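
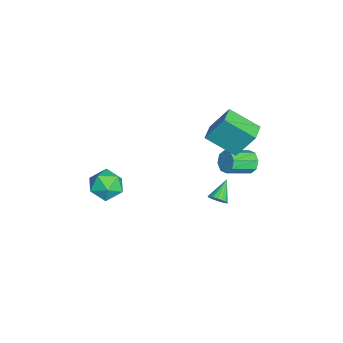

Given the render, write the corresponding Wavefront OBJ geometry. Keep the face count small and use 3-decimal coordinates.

v -3.427 3.663 -2.61
v -3.092 4.073 -2.152
v -2.418 2.807 -1.512
v -2.753 2.397 -1.97
v -3.569 3.91 -1.971
v -2.896 2.645 -1.331
v -3.963 3.603 -2.164
v -3.29 2.338 -1.524
v -4.043 3.33 -2.619
v -3.369 2.065 -1.978
v -3.762 3.253 -3.068
v -3.088 1.987 -2.428
v -3.284 3.415 -3.249
v -2.611 2.15 -2.609
v -2.89 3.722 -3.056
v -2.217 2.457 -2.416
v -2.811 3.995 -2.602
v -2.137 2.73 -1.961
v 0.96 -2.862 0.354
v 1.782 -3.306 0.032
v 0.118 -3.594 -0.792
v 0.94 -4.038 -1.114
v 0.551 -4.29 -0.241
v 1.072 -3.838 0.468
v 0.828 -3.062 -1.228
v 1.349 -2.61 -0.519
v 1.701 -3.43 -0.945
v 1.53 -4.189 -0.335
v 0.37 -2.711 -0.425
v 0.199 -3.47 0.185
v 1.32 2.045 -1.036
v 1.543 1.83 -0.605
v 0.36 2.475 -0.324
v 1.636 2.046 -0.61
v 1.667 2.263 -0.699
v 1.629 2.436 -0.854
v 1.53 2.532 -1.046
v 1.39 2.532 -1.235
v 1.236 2.435 -1.385
v 1.098 2.261 -1.466
v 1.005 2.044 -1.461
v 0.974 1.828 -1.373
v 1.012 1.655 -1.217
v 1.11 1.559 -1.026
v 1.251 1.559 -0.836
v 1.405 1.656 -0.686
v -3.489 3.151 -1.192
v -3.922 1.551 -0.184
v -3.379 4.13 0.41
v -3.812 2.53 1.418
v -2.428 2.91 -1.118
v -2.861 1.31 -0.11
v -2.318 3.889 0.484
v -2.751 2.289 1.492
f 2 1 5
f 2 5 3
f 3 5 6
f 3 6 4
f 5 1 7
f 5 7 6
f 6 7 8
f 6 8 4
f 7 1 9
f 7 9 8
f 8 9 10
f 8 10 4
f 9 1 11
f 9 11 10
f 10 11 12
f 10 12 4
f 11 1 13
f 11 13 12
f 12 13 14
f 12 14 4
f 13 1 15
f 13 15 14
f 14 15 16
f 14 16 4
f 15 1 17
f 15 17 16
f 16 17 18
f 16 18 4
f 17 1 2
f 17 2 18
f 18 2 3
f 18 3 4
f 19 30 24
f 19 24 20
f 19 20 26
f 19 26 29
f 19 29 30
f 20 24 28
f 24 30 23
f 30 29 21
f 29 26 25
f 26 20 27
f 22 28 23
f 22 23 21
f 22 21 25
f 22 25 27
f 22 27 28
f 23 28 24
f 21 23 30
f 25 21 29
f 27 25 26
f 28 27 20
f 32 31 34
f 32 34 33
f 34 31 35
f 34 35 33
f 35 31 36
f 35 36 33
f 36 31 37
f 36 37 33
f 37 31 38
f 37 38 33
f 38 31 39
f 38 39 33
f 39 31 40
f 39 40 33
f 40 31 41
f 40 41 33
f 41 31 42
f 41 42 33
f 42 31 43
f 42 43 33
f 43 31 44
f 43 44 33
f 44 31 45
f 44 45 33
f 45 31 46
f 45 46 33
f 46 31 32
f 46 32 33
f 48 50 47
f 51 48 47
f 47 50 49
f 49 51 47
f 48 54 50
f 52 48 51
f 52 54 48
f 50 54 49
f 53 51 49
f 49 54 53
f 53 52 51
f 54 52 53



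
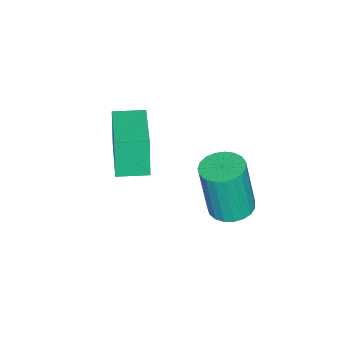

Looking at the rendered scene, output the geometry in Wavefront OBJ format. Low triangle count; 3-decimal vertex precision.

v -2.968 -0.116 -1.262
v -2.542 0.497 -1.19
v -2.447 0.189 0.855
v -2.872 -0.424 0.782
v -2.829 0.614 -1.159
v -2.734 0.306 0.886
v -3.141 0.604 -1.146
v -3.046 0.296 0.899
v -3.422 0.47 -1.153
v -3.327 0.162 0.892
v -3.625 0.235 -1.179
v -3.53 -0.073 0.866
v -3.714 -0.061 -1.219
v -3.619 -0.369 0.825
v -3.674 -0.367 -1.267
v -3.579 -0.675 0.777
v -3.512 -0.629 -1.314
v -3.417 -0.937 0.73
v -3.256 -0.802 -1.352
v -3.161 -1.111 0.692
v -2.95 -0.857 -1.375
v -2.854 -1.165 0.67
v -2.646 -0.784 -1.378
v -2.551 -1.092 0.667
v -2.399 -0.595 -1.361
v -2.304 -0.903 0.684
v -2.25 -0.323 -1.327
v -2.155 -0.631 0.718
v -2.225 -0.016 -1.282
v -2.129 -0.324 0.763
v -2.328 0.275 -1.233
v -2.233 -0.034 0.811
v -3.835 -3.525 -0.371
v -4.053 -3.653 1.128
v -2.205 -2.542 -0.05
v -2.423 -2.67 1.449
v -3.277 -4.45 -0.369
v -3.495 -4.578 1.13
v -1.647 -3.467 -0.048
v -1.865 -3.595 1.451
f 2 1 5
f 2 5 3
f 3 5 6
f 3 6 4
f 5 1 7
f 5 7 6
f 6 7 8
f 6 8 4
f 7 1 9
f 7 9 8
f 8 9 10
f 8 10 4
f 9 1 11
f 9 11 10
f 10 11 12
f 10 12 4
f 11 1 13
f 11 13 12
f 12 13 14
f 12 14 4
f 13 1 15
f 13 15 14
f 14 15 16
f 14 16 4
f 15 1 17
f 15 17 16
f 16 17 18
f 16 18 4
f 17 1 19
f 17 19 18
f 18 19 20
f 18 20 4
f 19 1 21
f 19 21 20
f 20 21 22
f 20 22 4
f 21 1 23
f 21 23 22
f 22 23 24
f 22 24 4
f 23 1 25
f 23 25 24
f 24 25 26
f 24 26 4
f 25 1 27
f 25 27 26
f 26 27 28
f 26 28 4
f 27 1 29
f 27 29 28
f 28 29 30
f 28 30 4
f 29 1 31
f 29 31 30
f 30 31 32
f 30 32 4
f 31 1 2
f 31 2 32
f 32 2 3
f 32 3 4
f 34 36 33
f 37 34 33
f 33 36 35
f 35 37 33
f 34 40 36
f 38 34 37
f 38 40 34
f 36 40 35
f 39 37 35
f 35 40 39
f 39 38 37
f 40 38 39



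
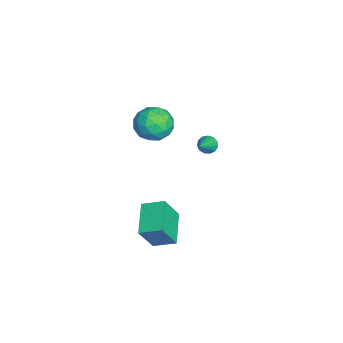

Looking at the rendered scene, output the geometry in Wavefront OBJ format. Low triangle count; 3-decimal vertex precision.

v -2.103 2.117 -0.58
v -1.719 2.266 -1.03
v -0.557 1.643 0.58
v -1.769 2.553 -0.847
v -1.925 2.701 -0.578
v -2.137 2.663 -0.311
v -2.339 2.453 -0.129
v -2.465 2.136 -0.09
v -2.477 1.813 -0.207
v -2.369 1.586 -0.442
v -2.178 1.529 -0.721
v -1.962 1.658 -0.956
v -1.791 1.933 -1.071
v -0.291 -0.423 3.06
v 0.66 0.268 3.23
v 0.62 -1.888 3.91
v 1.571 -1.197 4.08
v 0.569 -0.988 4.684
v 0.006 -0.083 4.159
v 1.274 -1.537 2.981
v 0.711 -0.632 2.456
v 1.627 -0.421 3.182
v 1.192 -0.081 4.234
v 0.088 -1.539 2.906
v -0.347 -1.199 3.958
v 0.105 0.051 3.071
v 1.175 -1.671 4.069
v 0.587 -1.548 4.424
v 1.146 -1.142 4.524
v -0.28 -0.155 3.616
v 0.28 0.251 3.716
v 0.226 -0.487 4.571
v 1 -1.871 3.424
v 1.56 -1.465 3.524
v 0.134 -0.478 2.616
v 0.693 -0.072 2.716
v 1.054 -1.133 2.569
v 1.232 0.052 3.142
v 1.768 -0.809 3.642
v 1.593 -1.009 2.996
v 1.262 -0.477 2.687
v 0.976 0.252 3.761
v 1.512 -0.609 4.26
v 0.923 -0.486 4.615
v 0.592 0.046 4.306
v 1.545 -0.153 3.732
v -0.232 -1.011 2.88
v 0.304 -1.872 3.379
v 0.688 -1.666 2.834
v 0.357 -1.134 2.525
v -0.488 -0.811 3.498
v 0.048 -1.672 3.998
v 0.018 -1.143 4.453
v -0.313 -0.611 4.144
v -0.265 -1.467 3.408
v 1.577 -0.706 -3.737
v 2.136 -1.464 -2.064
v 1.817 0.578 -3.235
v 2.377 -0.179 -1.562
v 3.543 -0.801 -4.438
v 4.103 -1.558 -2.765
v 3.784 0.484 -3.936
v 4.343 -0.274 -2.263
f 2 1 4
f 2 4 3
f 4 1 5
f 4 5 3
f 5 1 6
f 5 6 3
f 6 1 7
f 6 7 3
f 7 1 8
f 7 8 3
f 8 1 9
f 8 9 3
f 9 1 10
f 9 10 3
f 10 1 11
f 10 11 3
f 11 1 12
f 11 12 3
f 12 1 13
f 12 13 3
f 13 1 2
f 13 2 3
f 14 51 30
f 51 25 54
f 30 54 19
f 51 54 30
f 14 30 26
f 30 19 31
f 26 31 15
f 30 31 26
f 14 26 35
f 26 15 36
f 35 36 21
f 26 36 35
f 14 35 47
f 35 21 50
f 47 50 24
f 35 50 47
f 14 47 51
f 47 24 55
f 51 55 25
f 47 55 51
f 15 31 42
f 31 19 45
f 42 45 23
f 31 45 42
f 19 54 32
f 54 25 53
f 32 53 18
f 54 53 32
f 25 55 52
f 55 24 48
f 52 48 16
f 55 48 52
f 24 50 49
f 50 21 37
f 49 37 20
f 50 37 49
f 21 36 41
f 36 15 38
f 41 38 22
f 36 38 41
f 17 43 29
f 43 23 44
f 29 44 18
f 43 44 29
f 17 29 27
f 29 18 28
f 27 28 16
f 29 28 27
f 17 27 34
f 27 16 33
f 34 33 20
f 27 33 34
f 17 34 39
f 34 20 40
f 39 40 22
f 34 40 39
f 17 39 43
f 39 22 46
f 43 46 23
f 39 46 43
f 18 44 32
f 44 23 45
f 32 45 19
f 44 45 32
f 16 28 52
f 28 18 53
f 52 53 25
f 28 53 52
f 20 33 49
f 33 16 48
f 49 48 24
f 33 48 49
f 22 40 41
f 40 20 37
f 41 37 21
f 40 37 41
f 23 46 42
f 46 22 38
f 42 38 15
f 46 38 42
f 57 59 56
f 60 57 56
f 56 59 58
f 58 60 56
f 57 63 59
f 61 57 60
f 61 63 57
f 59 63 58
f 62 60 58
f 58 63 62
f 62 61 60
f 63 61 62



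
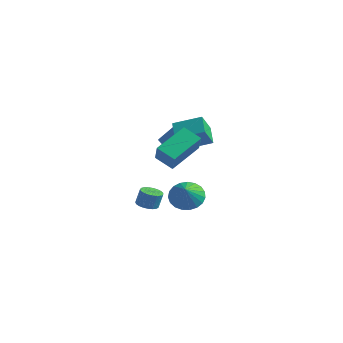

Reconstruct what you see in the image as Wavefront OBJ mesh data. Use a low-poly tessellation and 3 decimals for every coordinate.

v -0.235 -4.416 3.164
v 0.31 -5.042 4.316
v 0.155 -2.504 4.018
v 0.7 -3.13 5.17
v 0.86 -4.41 2.65
v 1.405 -5.036 3.802
v 1.25 -2.498 3.504
v 1.795 -3.124 4.656
v -2.367 1.794 -3.32
v -1.776 1.225 -4.006
v -1.933 0.946 -2.24
v -1.489 1.538 -3.874
v -1.353 1.896 -3.647
v -1.394 2.236 -3.363
v -1.602 2.5 -3.072
v -1.943 2.642 -2.823
v -2.357 2.637 -2.661
v -2.772 2.487 -2.612
v -3.118 2.217 -2.685
v -3.334 1.874 -2.868
v -3.383 1.517 -3.13
v -3.256 1.208 -3.424
v -2.975 1 -3.7
v -2.589 0.93 -3.91
v -2.165 1.01 -4.018
v -2.091 -2.545 -1.885
v -1.637 -2.101 -2.066
v -1.476 -1.871 -1.095
v -1.929 -2.315 -0.915
v -1.866 -1.95 -2.063
v -1.705 -1.72 -1.093
v -2.135 -1.902 -2.03
v -1.974 -1.673 -1.06
v -2.395 -1.966 -1.972
v -2.234 -1.736 -1.001
v -2.603 -2.129 -1.898
v -2.442 -1.9 -0.928
v -2.722 -2.365 -1.823
v -2.561 -2.135 -0.853
v -2.732 -2.631 -1.758
v -2.571 -2.401 -0.788
v -2.631 -2.883 -1.715
v -2.47 -2.653 -0.745
v -2.437 -3.076 -1.702
v -2.276 -2.846 -0.732
v -2.182 -3.177 -1.72
v -2.021 -2.947 -0.75
v -1.912 -3.169 -1.767
v -1.751 -2.939 -0.797
v -1.673 -3.053 -1.834
v -1.512 -2.823 -0.864
v -1.505 -2.849 -1.91
v -1.344 -2.62 -0.94
v -1.439 -2.593 -1.982
v -1.278 -2.363 -1.012
v -1.486 -2.328 -2.037
v -1.325 -2.098 -1.067
v -1.881 0.737 1.077
v -1.861 -0.167 2.335
v -2.62 1.58 1.694
v -2.599 0.676 2.953
v -0.461 1.564 1.647
v -0.44 0.66 2.906
v -1.199 2.407 2.265
v -1.179 1.503 3.523
v -3.102 1.298 0.107
v -4.378 1.856 0.638
v -2.978 2.102 -0.44
v -4.254 2.659 0.091
v -2.406 1.901 1.149
v -3.682 2.458 1.68
v -2.282 2.704 0.602
v -3.558 3.262 1.133
f 2 4 1
f 5 2 1
f 1 4 3
f 3 5 1
f 2 8 4
f 6 2 5
f 6 8 2
f 4 8 3
f 7 5 3
f 3 8 7
f 7 6 5
f 8 6 7
f 10 9 12
f 10 12 11
f 12 9 13
f 12 13 11
f 13 9 14
f 13 14 11
f 14 9 15
f 14 15 11
f 15 9 16
f 15 16 11
f 16 9 17
f 16 17 11
f 17 9 18
f 17 18 11
f 18 9 19
f 18 19 11
f 19 9 20
f 19 20 11
f 20 9 21
f 20 21 11
f 21 9 22
f 21 22 11
f 22 9 23
f 22 23 11
f 23 9 24
f 23 24 11
f 24 9 25
f 24 25 11
f 25 9 10
f 25 10 11
f 27 26 30
f 27 30 28
f 28 30 31
f 28 31 29
f 30 26 32
f 30 32 31
f 31 32 33
f 31 33 29
f 32 26 34
f 32 34 33
f 33 34 35
f 33 35 29
f 34 26 36
f 34 36 35
f 35 36 37
f 35 37 29
f 36 26 38
f 36 38 37
f 37 38 39
f 37 39 29
f 38 26 40
f 38 40 39
f 39 40 41
f 39 41 29
f 40 26 42
f 40 42 41
f 41 42 43
f 41 43 29
f 42 26 44
f 42 44 43
f 43 44 45
f 43 45 29
f 44 26 46
f 44 46 45
f 45 46 47
f 45 47 29
f 46 26 48
f 46 48 47
f 47 48 49
f 47 49 29
f 48 26 50
f 48 50 49
f 49 50 51
f 49 51 29
f 50 26 52
f 50 52 51
f 51 52 53
f 51 53 29
f 52 26 54
f 52 54 53
f 53 54 55
f 53 55 29
f 54 26 56
f 54 56 55
f 55 56 57
f 55 57 29
f 56 26 27
f 56 27 57
f 57 27 28
f 57 28 29
f 59 61 58
f 62 59 58
f 58 61 60
f 60 62 58
f 59 65 61
f 63 59 62
f 63 65 59
f 61 65 60
f 64 62 60
f 60 65 64
f 64 63 62
f 65 63 64
f 67 69 66
f 70 67 66
f 66 69 68
f 68 70 66
f 67 73 69
f 71 67 70
f 71 73 67
f 69 73 68
f 72 70 68
f 68 73 72
f 72 71 70
f 73 71 72



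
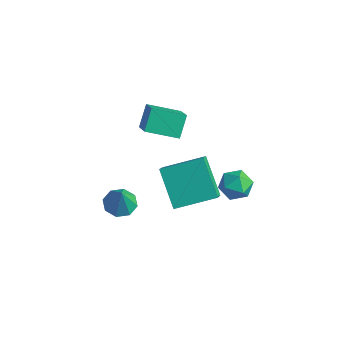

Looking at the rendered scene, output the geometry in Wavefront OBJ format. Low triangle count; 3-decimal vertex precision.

v 0.417 0.592 1.537
v 0.909 -0.035 2.237
v -0.91 1.046 2.877
v -0.418 0.42 3.576
v 1.458 2.02 2.084
v 1.95 1.394 2.783
v 0.131 2.475 3.423
v 0.623 1.848 4.123
v -3.002 0.531 -0.872
v -2.601 -0.046 -1.131
v -2.578 0.269 0.372
v -2.303 0.445 -1.129
v -2.416 0.986 -0.976
v -2.872 1.262 -0.762
v -3.404 1.109 -0.612
v -3.702 0.618 -0.615
v -3.589 0.076 -0.767
v -3.133 -0.199 -0.981
v -4.689 3.159 1.42
v -5.01 3.871 2.331
v -3.665 4.235 0.94
v -3.987 4.947 1.851
v -3.693 2.573 2.229
v -4.015 3.285 3.14
v -2.67 3.649 1.749
v -2.991 4.361 2.66
v 0.764 4.239 0.841
v 1.35 3.72 0.68
v 0.25 3.4 1.68
v 0.836 2.881 1.519
v 0.998 3.557 1.914
v 1.315 4.075 1.395
v 0.285 3.045 0.965
v 0.602 3.563 0.446
v 1.054 2.982 0.757
v 1.495 3.298 1.344
v 0.105 3.822 1.016
v 0.546 4.138 1.603
f 2 4 1
f 5 2 1
f 1 4 3
f 3 5 1
f 2 8 4
f 6 2 5
f 6 8 2
f 4 8 3
f 7 5 3
f 3 8 7
f 7 6 5
f 8 6 7
f 10 9 12
f 10 12 11
f 12 9 13
f 12 13 11
f 13 9 14
f 13 14 11
f 14 9 15
f 14 15 11
f 15 9 16
f 15 16 11
f 16 9 17
f 16 17 11
f 17 9 18
f 17 18 11
f 18 9 10
f 18 10 11
f 20 22 19
f 23 20 19
f 19 22 21
f 21 23 19
f 20 26 22
f 24 20 23
f 24 26 20
f 22 26 21
f 25 23 21
f 21 26 25
f 25 24 23
f 26 24 25
f 27 38 32
f 27 32 28
f 27 28 34
f 27 34 37
f 27 37 38
f 28 32 36
f 32 38 31
f 38 37 29
f 37 34 33
f 34 28 35
f 30 36 31
f 30 31 29
f 30 29 33
f 30 33 35
f 30 35 36
f 31 36 32
f 29 31 38
f 33 29 37
f 35 33 34
f 36 35 28



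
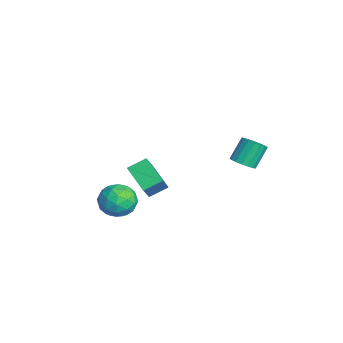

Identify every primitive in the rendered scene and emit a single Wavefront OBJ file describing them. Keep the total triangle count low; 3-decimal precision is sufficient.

v 4.209 3.569 1.47
v 4.879 3.377 1.863
v 4.341 4.16 3.163
v 3.671 4.351 2.77
v 4.963 3.711 1.696
v 4.425 4.494 2.996
v 4.874 4.013 1.478
v 4.337 4.796 2.778
v 4.633 4.213 1.257
v 4.095 4.996 2.557
v 4.295 4.265 1.086
v 3.757 5.048 2.386
v 3.937 4.158 1.002
v 3.399 4.941 2.303
v 3.641 3.916 1.026
v 3.103 4.699 2.326
v 3.475 3.594 1.151
v 2.938 4.377 2.451
v 3.478 3.266 1.35
v 2.94 4.049 2.65
v 3.648 3.008 1.575
v 3.11 3.791 2.876
v 3.946 2.878 1.777
v 3.409 3.661 3.077
v 4.305 2.906 1.908
v 3.767 3.689 3.209
v 4.641 3.086 1.939
v 4.104 3.869 3.239
v -1.595 -1.777 -2.753
v -0.895 -2.223 -1.65
v -1.769 -0.597 -2.166
v -1.069 -1.043 -1.063
v 0.169 -1.097 -3.597
v 0.869 -1.543 -2.494
v -0.005 0.083 -3.01
v 0.695 -0.363 -1.907
v 2.317 -3.172 -1.116
v 3.063 -2.343 -1.61
v 3.797 -4.477 -1.07
v 4.543 -3.648 -1.564
v 4.136 -3.5 -0.424
v 3.222 -2.693 -0.452
v 3.638 -4.127 -2.228
v 2.724 -3.32 -2.256
v 3.88 -2.933 -2.297
v 4.187 -2.546 -1.182
v 2.673 -4.274 -1.498
v 2.98 -3.887 -0.383
v 2.56 -2.643 -1.367
v 4.3 -4.177 -1.313
v 4.061 -4.09 -0.643
v 4.499 -3.603 -0.934
v 2.653 -2.849 -0.686
v 3.092 -2.362 -0.976
v 3.723 -3.041 -0.28
v 3.768 -4.458 -1.704
v 4.207 -3.971 -1.994
v 2.361 -3.217 -1.746
v 2.799 -2.73 -2.037
v 3.137 -3.779 -2.4
v 3.479 -2.503 -2.061
v 4.348 -3.27 -2.034
v 3.817 -3.551 -2.424
v 3.279 -3.077 -2.441
v 3.66 -2.275 -1.406
v 4.529 -3.042 -1.379
v 4.29 -2.955 -0.709
v 3.753 -2.481 -0.725
v 4.139 -2.622 -1.81
v 2.331 -3.778 -1.301
v 3.2 -4.545 -1.274
v 3.107 -4.339 -1.955
v 2.57 -3.865 -1.971
v 2.512 -3.55 -0.646
v 3.381 -4.317 -0.619
v 3.581 -3.743 -0.239
v 3.043 -3.269 -0.256
v 2.721 -4.198 -0.87
f 2 1 5
f 2 5 3
f 3 5 6
f 3 6 4
f 5 1 7
f 5 7 6
f 6 7 8
f 6 8 4
f 7 1 9
f 7 9 8
f 8 9 10
f 8 10 4
f 9 1 11
f 9 11 10
f 10 11 12
f 10 12 4
f 11 1 13
f 11 13 12
f 12 13 14
f 12 14 4
f 13 1 15
f 13 15 14
f 14 15 16
f 14 16 4
f 15 1 17
f 15 17 16
f 16 17 18
f 16 18 4
f 17 1 19
f 17 19 18
f 18 19 20
f 18 20 4
f 19 1 21
f 19 21 20
f 20 21 22
f 20 22 4
f 21 1 23
f 21 23 22
f 22 23 24
f 22 24 4
f 23 1 25
f 23 25 24
f 24 25 26
f 24 26 4
f 25 1 27
f 25 27 26
f 26 27 28
f 26 28 4
f 27 1 2
f 27 2 28
f 28 2 3
f 28 3 4
f 30 32 29
f 33 30 29
f 29 32 31
f 31 33 29
f 30 36 32
f 34 30 33
f 34 36 30
f 32 36 31
f 35 33 31
f 31 36 35
f 35 34 33
f 36 34 35
f 37 74 53
f 74 48 77
f 53 77 42
f 74 77 53
f 37 53 49
f 53 42 54
f 49 54 38
f 53 54 49
f 37 49 58
f 49 38 59
f 58 59 44
f 49 59 58
f 37 58 70
f 58 44 73
f 70 73 47
f 58 73 70
f 37 70 74
f 70 47 78
f 74 78 48
f 70 78 74
f 38 54 65
f 54 42 68
f 65 68 46
f 54 68 65
f 42 77 55
f 77 48 76
f 55 76 41
f 77 76 55
f 48 78 75
f 78 47 71
f 75 71 39
f 78 71 75
f 47 73 72
f 73 44 60
f 72 60 43
f 73 60 72
f 44 59 64
f 59 38 61
f 64 61 45
f 59 61 64
f 40 66 52
f 66 46 67
f 52 67 41
f 66 67 52
f 40 52 50
f 52 41 51
f 50 51 39
f 52 51 50
f 40 50 57
f 50 39 56
f 57 56 43
f 50 56 57
f 40 57 62
f 57 43 63
f 62 63 45
f 57 63 62
f 40 62 66
f 62 45 69
f 66 69 46
f 62 69 66
f 41 67 55
f 67 46 68
f 55 68 42
f 67 68 55
f 39 51 75
f 51 41 76
f 75 76 48
f 51 76 75
f 43 56 72
f 56 39 71
f 72 71 47
f 56 71 72
f 45 63 64
f 63 43 60
f 64 60 44
f 63 60 64
f 46 69 65
f 69 45 61
f 65 61 38
f 69 61 65



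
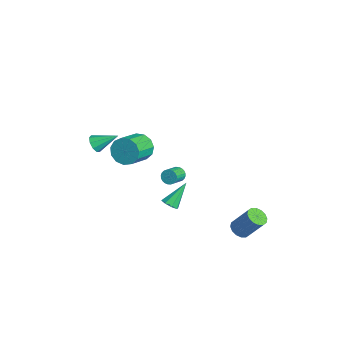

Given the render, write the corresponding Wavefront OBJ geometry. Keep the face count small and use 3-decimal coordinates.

v 1.638 -0.437 -1.539
v 2.176 -0.474 -1.326
v 1.182 0.677 -0.201
v 2.131 -0.142 -1.617
v 1.797 0.017 -1.863
v 1.37 -0.09 -1.919
v 1.1 -0.4 -1.753
v 1.144 -0.732 -1.461
v 1.478 -0.891 -1.215
v 1.905 -0.784 -1.159
v -0.143 -1.753 2.521
v 0.514 -1.505 1.882
v 1.601 -2.639 2.559
v 0.943 -2.887 3.199
v 0.586 -1.184 2.305
v 1.672 -2.318 2.982
v 0.426 -1.044 2.796
v 1.512 -2.178 3.473
v 0.085 -1.129 3.2
v 1.172 -2.263 3.877
v -0.328 -1.412 3.389
v 0.759 -2.546 4.066
v -0.682 -1.804 3.302
v 0.404 -2.937 3.979
v -0.866 -2.179 2.967
v 0.221 -3.313 3.645
v -0.82 -2.419 2.491
v 0.267 -3.553 3.168
v -0.559 -2.448 2.025
v 0.527 -3.582 2.702
v -0.166 -2.256 1.716
v 0.92 -3.39 2.393
v 0.234 -1.905 1.663
v 1.32 -3.038 2.34
v 3.668 3.221 -2.907
v 4.005 3.668 -3.293
v 4.609 4.486 -1.82
v 4.272 4.039 -1.433
v 3.688 3.812 -3.243
v 4.292 4.63 -1.77
v 3.365 3.798 -3.103
v 3.97 4.615 -1.629
v 3.124 3.629 -2.91
v 3.728 4.447 -1.437
v 3.028 3.351 -2.716
v 3.632 4.169 -1.243
v 3.104 3.038 -2.574
v 3.708 3.856 -1.101
v 3.331 2.774 -2.52
v 3.935 3.592 -1.047
v 3.648 2.63 -2.57
v 4.252 3.448 -1.097
v 3.97 2.645 -2.711
v 4.575 3.462 -1.237
v 4.212 2.813 -2.903
v 4.816 3.631 -1.43
v 4.308 3.091 -3.097
v 4.912 3.909 -1.624
v 4.232 3.404 -3.239
v 4.836 4.222 -1.766
v 1.36 0.106 0.855
v 1.743 0.286 0.553
v 2.423 -0.406 1.003
v 2.04 -0.586 1.305
v 1.76 0.407 0.714
v 2.44 -0.285 1.165
v 1.715 0.483 0.897
v 2.396 -0.209 1.348
v 1.617 0.501 1.074
v 2.297 -0.191 1.524
v 1.48 0.459 1.217
v 2.16 -0.233 1.667
v 1.324 0.364 1.305
v 2.004 -0.328 1.756
v 1.174 0.229 1.324
v 1.854 -0.463 1.775
v 1.052 0.075 1.272
v 1.732 -0.617 1.723
v 0.977 -0.074 1.157
v 1.657 -0.766 1.607
v 0.96 -0.195 0.995
v 1.64 -0.887 1.446
v 1.004 -0.271 0.812
v 1.685 -0.963 1.263
v 1.103 -0.289 0.636
v 1.783 -0.981 1.086
v 1.24 -0.247 0.493
v 1.92 -0.939 0.943
v 1.396 -0.152 0.404
v 2.076 -0.844 0.855
v 1.546 -0.017 0.385
v 2.226 -0.709 0.836
v 1.668 0.137 0.437
v 2.348 -0.555 0.888
v -4.208 -3.506 -0.026
v -3.896 -3.282 -0.562
v -3.772 -2.174 0.786
v -4.325 -3.141 -0.563
v -4.699 -3.172 -0.312
v -4.843 -3.359 0.073
v -4.69 -3.615 0.411
v -4.311 -3.82 0.546
v -3.884 -3.879 0.413
v -3.608 -3.763 0.075
v -3.613 -3.527 -0.31
f 2 1 4
f 2 4 3
f 4 1 5
f 4 5 3
f 5 1 6
f 5 6 3
f 6 1 7
f 6 7 3
f 7 1 8
f 7 8 3
f 8 1 9
f 8 9 3
f 9 1 10
f 9 10 3
f 10 1 2
f 10 2 3
f 12 11 15
f 12 15 13
f 13 15 16
f 13 16 14
f 15 11 17
f 15 17 16
f 16 17 18
f 16 18 14
f 17 11 19
f 17 19 18
f 18 19 20
f 18 20 14
f 19 11 21
f 19 21 20
f 20 21 22
f 20 22 14
f 21 11 23
f 21 23 22
f 22 23 24
f 22 24 14
f 23 11 25
f 23 25 24
f 24 25 26
f 24 26 14
f 25 11 27
f 25 27 26
f 26 27 28
f 26 28 14
f 27 11 29
f 27 29 28
f 28 29 30
f 28 30 14
f 29 11 31
f 29 31 30
f 30 31 32
f 30 32 14
f 31 11 33
f 31 33 32
f 32 33 34
f 32 34 14
f 33 11 12
f 33 12 34
f 34 12 13
f 34 13 14
f 36 35 39
f 36 39 37
f 37 39 40
f 37 40 38
f 39 35 41
f 39 41 40
f 40 41 42
f 40 42 38
f 41 35 43
f 41 43 42
f 42 43 44
f 42 44 38
f 43 35 45
f 43 45 44
f 44 45 46
f 44 46 38
f 45 35 47
f 45 47 46
f 46 47 48
f 46 48 38
f 47 35 49
f 47 49 48
f 48 49 50
f 48 50 38
f 49 35 51
f 49 51 50
f 50 51 52
f 50 52 38
f 51 35 53
f 51 53 52
f 52 53 54
f 52 54 38
f 53 35 55
f 53 55 54
f 54 55 56
f 54 56 38
f 55 35 57
f 55 57 56
f 56 57 58
f 56 58 38
f 57 35 59
f 57 59 58
f 58 59 60
f 58 60 38
f 59 35 36
f 59 36 60
f 60 36 37
f 60 37 38
f 62 61 65
f 62 65 63
f 63 65 66
f 63 66 64
f 65 61 67
f 65 67 66
f 66 67 68
f 66 68 64
f 67 61 69
f 67 69 68
f 68 69 70
f 68 70 64
f 69 61 71
f 69 71 70
f 70 71 72
f 70 72 64
f 71 61 73
f 71 73 72
f 72 73 74
f 72 74 64
f 73 61 75
f 73 75 74
f 74 75 76
f 74 76 64
f 75 61 77
f 75 77 76
f 76 77 78
f 76 78 64
f 77 61 79
f 77 79 78
f 78 79 80
f 78 80 64
f 79 61 81
f 79 81 80
f 80 81 82
f 80 82 64
f 81 61 83
f 81 83 82
f 82 83 84
f 82 84 64
f 83 61 85
f 83 85 84
f 84 85 86
f 84 86 64
f 85 61 87
f 85 87 86
f 86 87 88
f 86 88 64
f 87 61 89
f 87 89 88
f 88 89 90
f 88 90 64
f 89 61 91
f 89 91 90
f 90 91 92
f 90 92 64
f 91 61 93
f 91 93 92
f 92 93 94
f 92 94 64
f 93 61 62
f 93 62 94
f 94 62 63
f 94 63 64
f 96 95 98
f 96 98 97
f 98 95 99
f 98 99 97
f 99 95 100
f 99 100 97
f 100 95 101
f 100 101 97
f 101 95 102
f 101 102 97
f 102 95 103
f 102 103 97
f 103 95 104
f 103 104 97
f 104 95 105
f 104 105 97
f 105 95 96
f 105 96 97



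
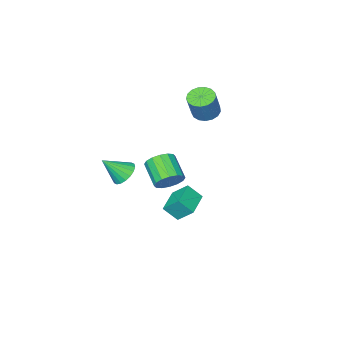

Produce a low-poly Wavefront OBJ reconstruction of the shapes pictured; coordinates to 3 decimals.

v -0.319 -0.164 -2.714
v 0.156 -0.687 -2.021
v -0.651 0.593 -1.916
v -0.176 0.07 -1.222
v 0.816 0.57 -2.938
v 1.291 0.047 -2.244
v 0.484 1.327 -2.139
v 0.959 0.804 -1.446
v -2.433 -1.39 2.342
v -1.884 -1.82 2.208
v -1.338 -1.54 3.544
v -1.887 -1.11 3.678
v -1.777 -1.516 2.101
v -1.231 -1.236 3.436
v -1.821 -1.183 2.048
v -1.275 -0.903 3.384
v -2.004 -0.898 2.063
v -1.458 -0.617 3.399
v -2.286 -0.725 2.142
v -1.74 -0.445 3.478
v -2.601 -0.704 2.267
v -2.055 -0.424 3.603
v -2.878 -0.841 2.409
v -2.332 -0.561 3.745
v -3.053 -1.104 2.536
v -2.507 -0.823 3.871
v -3.086 -1.432 2.618
v -2.54 -1.151 3.954
v -2.969 -1.75 2.637
v -2.423 -1.47 3.973
v -2.73 -1.986 2.588
v -2.183 -1.706 3.924
v -2.422 -2.086 2.484
v -1.876 -1.806 3.819
v -2.117 -2.026 2.346
v -1.571 -1.746 3.682
v 1.326 -2.927 -1.36
v 1.864 -2.457 -1.587
v 2.234 -3.473 -0.34
v 1.705 -2.281 -1.352
v 1.472 -2.233 -1.118
v 1.21 -2.322 -0.932
v 0.97 -2.532 -0.831
v 0.801 -2.82 -0.835
v 0.736 -3.129 -0.942
v 0.788 -3.398 -1.132
v 0.946 -3.574 -1.367
v 1.18 -3.622 -1.601
v 1.442 -3.533 -1.787
v 1.682 -3.323 -1.888
v 1.85 -3.035 -1.885
v 1.915 -2.726 -1.777
v 3.751 3.751 2.731
v 4.29 3.893 3.187
v 3.988 2.79 3.886
v 3.449 2.649 3.429
v 3.993 4.066 3.331
v 3.691 2.963 4.03
v 3.631 4.155 3.315
v 3.329 3.052 4.014
v 3.302 4.135 3.142
v 3 3.032 3.841
v 3.093 4.013 2.859
v 2.791 2.91 3.558
v 3.06 3.821 2.541
v 2.758 2.718 3.24
v 3.212 3.61 2.274
v 2.91 2.507 2.973
v 3.509 3.437 2.13
v 3.207 2.334 2.829
v 3.871 3.348 2.146
v 3.569 2.245 2.845
v 4.2 3.368 2.319
v 3.898 2.265 3.018
v 4.409 3.49 2.602
v 4.107 2.387 3.301
v 4.442 3.682 2.92
v 4.14 2.579 3.619
f 2 4 1
f 5 2 1
f 1 4 3
f 3 5 1
f 2 8 4
f 6 2 5
f 6 8 2
f 4 8 3
f 7 5 3
f 3 8 7
f 7 6 5
f 8 6 7
f 10 9 13
f 10 13 11
f 11 13 14
f 11 14 12
f 13 9 15
f 13 15 14
f 14 15 16
f 14 16 12
f 15 9 17
f 15 17 16
f 16 17 18
f 16 18 12
f 17 9 19
f 17 19 18
f 18 19 20
f 18 20 12
f 19 9 21
f 19 21 20
f 20 21 22
f 20 22 12
f 21 9 23
f 21 23 22
f 22 23 24
f 22 24 12
f 23 9 25
f 23 25 24
f 24 25 26
f 24 26 12
f 25 9 27
f 25 27 26
f 26 27 28
f 26 28 12
f 27 9 29
f 27 29 28
f 28 29 30
f 28 30 12
f 29 9 31
f 29 31 30
f 30 31 32
f 30 32 12
f 31 9 33
f 31 33 32
f 32 33 34
f 32 34 12
f 33 9 35
f 33 35 34
f 34 35 36
f 34 36 12
f 35 9 10
f 35 10 36
f 36 10 11
f 36 11 12
f 38 37 40
f 38 40 39
f 40 37 41
f 40 41 39
f 41 37 42
f 41 42 39
f 42 37 43
f 42 43 39
f 43 37 44
f 43 44 39
f 44 37 45
f 44 45 39
f 45 37 46
f 45 46 39
f 46 37 47
f 46 47 39
f 47 37 48
f 47 48 39
f 48 37 49
f 48 49 39
f 49 37 50
f 49 50 39
f 50 37 51
f 50 51 39
f 51 37 52
f 51 52 39
f 52 37 38
f 52 38 39
f 54 53 57
f 54 57 55
f 55 57 58
f 55 58 56
f 57 53 59
f 57 59 58
f 58 59 60
f 58 60 56
f 59 53 61
f 59 61 60
f 60 61 62
f 60 62 56
f 61 53 63
f 61 63 62
f 62 63 64
f 62 64 56
f 63 53 65
f 63 65 64
f 64 65 66
f 64 66 56
f 65 53 67
f 65 67 66
f 66 67 68
f 66 68 56
f 67 53 69
f 67 69 68
f 68 69 70
f 68 70 56
f 69 53 71
f 69 71 70
f 70 71 72
f 70 72 56
f 71 53 73
f 71 73 72
f 72 73 74
f 72 74 56
f 73 53 75
f 73 75 74
f 74 75 76
f 74 76 56
f 75 53 77
f 75 77 76
f 76 77 78
f 76 78 56
f 77 53 54
f 77 54 78
f 78 54 55
f 78 55 56



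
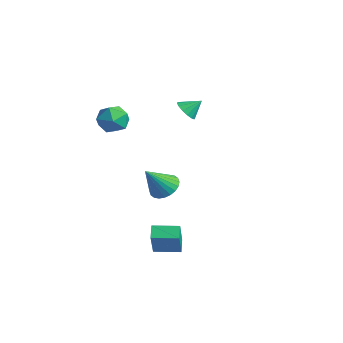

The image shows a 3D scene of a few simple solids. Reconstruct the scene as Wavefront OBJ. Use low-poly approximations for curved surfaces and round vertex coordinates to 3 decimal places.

v -3.637 2.589 1.505
v -3.168 2.027 1.852
v -3.223 3.411 2.275
v -2.932 2.193 1.548
v -2.885 2.465 1.232
v -3.039 2.77 0.99
v -3.354 3.027 0.885
v -3.744 3.166 0.947
v -4.106 3.151 1.158
v -4.342 2.985 1.462
v -4.39 2.713 1.778
v -4.235 2.408 2.02
v -3.921 2.151 2.125
v -3.53 2.012 2.063
v -1.358 -0.379 -2.93
v -0.749 0.248 -2.445
v -1.342 -1.681 -1.27
v -1.099 0.382 -2.336
v -1.488 0.401 -2.318
v -1.857 0.3 -2.393
v -2.151 0.096 -2.55
v -2.324 -0.18 -2.765
v -2.349 -0.486 -3.005
v -2.224 -0.777 -3.234
v -1.967 -1.007 -3.416
v -1.617 -1.141 -3.525
v -1.228 -1.159 -3.543
v -0.858 -1.059 -3.468
v -0.565 -0.855 -3.311
v -0.392 -0.579 -3.096
v -0.366 -0.272 -2.856
v -0.492 0.018 -2.627
v 2.537 -3.552 -4.333
v 3.457 -4.287 -2.534
v 3.461 -2.32 -4.302
v 4.381 -3.054 -2.503
v 3.159 -4.006 -4.837
v 4.079 -4.74 -3.038
v 4.083 -2.773 -4.806
v 5.003 -3.508 -3.007
v -2.25 -2.141 2.655
v -1.462 -2.867 2.438
v -3.258 -3.433 3.322
v -2.47 -4.159 3.105
v -2.321 -3.409 3.886
v -1.699 -2.61 3.474
v -3.021 -3.69 2.286
v -2.399 -2.891 1.874
v -1.939 -3.825 2.21
v -1.506 -3.651 3.199
v -3.214 -2.649 2.561
v -2.781 -2.475 3.55
f 2 1 4
f 2 4 3
f 4 1 5
f 4 5 3
f 5 1 6
f 5 6 3
f 6 1 7
f 6 7 3
f 7 1 8
f 7 8 3
f 8 1 9
f 8 9 3
f 9 1 10
f 9 10 3
f 10 1 11
f 10 11 3
f 11 1 12
f 11 12 3
f 12 1 13
f 12 13 3
f 13 1 14
f 13 14 3
f 14 1 2
f 14 2 3
f 16 15 18
f 16 18 17
f 18 15 19
f 18 19 17
f 19 15 20
f 19 20 17
f 20 15 21
f 20 21 17
f 21 15 22
f 21 22 17
f 22 15 23
f 22 23 17
f 23 15 24
f 23 24 17
f 24 15 25
f 24 25 17
f 25 15 26
f 25 26 17
f 26 15 27
f 26 27 17
f 27 15 28
f 27 28 17
f 28 15 29
f 28 29 17
f 29 15 30
f 29 30 17
f 30 15 31
f 30 31 17
f 31 15 32
f 31 32 17
f 32 15 16
f 32 16 17
f 34 36 33
f 37 34 33
f 33 36 35
f 35 37 33
f 34 40 36
f 38 34 37
f 38 40 34
f 36 40 35
f 39 37 35
f 35 40 39
f 39 38 37
f 40 38 39
f 41 52 46
f 41 46 42
f 41 42 48
f 41 48 51
f 41 51 52
f 42 46 50
f 46 52 45
f 52 51 43
f 51 48 47
f 48 42 49
f 44 50 45
f 44 45 43
f 44 43 47
f 44 47 49
f 44 49 50
f 45 50 46
f 43 45 52
f 47 43 51
f 49 47 48
f 50 49 42



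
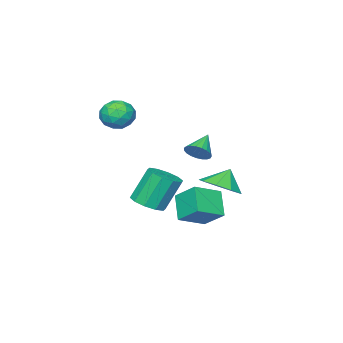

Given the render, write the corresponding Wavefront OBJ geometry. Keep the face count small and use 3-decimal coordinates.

v -1.918 1.84 -1.823
v -1.109 1.582 -1.296
v -2.482 1.88 -0.937
v -1.145 2.263 -1.349
v -1.544 2.746 -1.624
v -2.117 2.806 -1.992
v -2.598 2.413 -2.281
v -2.76 1.753 -2.355
v -2.529 1.134 -2.18
v -2.012 0.845 -1.838
v -1.451 1.022 -1.489
v -1.241 -1.754 -3.641
v -0.465 -1.787 -3.295
v -1.163 -1.398 -1.693
v -1.939 -1.366 -2.039
v -0.552 -1.293 -3.453
v -1.25 -0.905 -1.851
v -0.902 -0.976 -3.682
v -1.6 -0.587 -2.08
v -1.382 -0.956 -3.896
v -2.079 -0.567 -2.294
v -1.807 -1.241 -4.012
v -2.505 -0.852 -2.41
v -2.017 -1.722 -3.987
v -2.715 -1.333 -2.385
v -1.93 -2.215 -3.829
v -2.628 -1.827 -2.227
v -1.58 -2.533 -3.6
v -2.278 -2.144 -1.998
v -1.101 -2.553 -3.386
v -1.798 -2.164 -1.784
v -0.675 -2.268 -3.27
v -1.373 -1.879 -1.668
v 0.191 -1.38 1.538
v 0.937 -1.663 1.769
v -0.397 -2.397 2.191
v 0.349 -2.68 2.422
v 0.058 -1.969 2.739
v 0.422 -1.341 2.335
v 0.118 -2.719 1.625
v 0.482 -2.091 1.221
v 0.892 -2.491 1.823
v 0.855 -2.028 2.511
v -0.315 -2.032 1.449
v -0.352 -1.569 2.137
v 0.616 -1.432 1.596
v -0.076 -2.628 2.364
v -0.247 -2.21 2.55
v 0.192 -2.376 2.686
v 0.313 -1.243 1.929
v 0.751 -1.409 2.065
v 0.234 -1.589 2.635
v -0.211 -2.651 1.895
v 0.227 -2.817 2.031
v 0.348 -1.684 1.274
v 0.787 -1.85 1.41
v 0.306 -2.471 1.325
v 1.028 -2.085 1.764
v 0.682 -2.683 2.147
v 0.547 -2.706 1.679
v 0.76 -2.337 1.442
v 1.006 -1.813 2.168
v 0.66 -2.411 2.552
v 0.489 -1.993 2.738
v 0.703 -1.623 2.501
v 0.979 -2.299 2.2
v -0.12 -1.649 1.408
v -0.466 -2.247 1.792
v -0.163 -2.437 1.459
v 0.051 -2.067 1.222
v -0.142 -1.377 1.813
v -0.488 -1.975 2.196
v -0.22 -1.723 2.518
v -0.007 -1.354 2.281
v -0.439 -1.761 1.76
v -1.927 0.939 -4.293
v -2.588 0.154 -3.312
v -1.976 2.016 -3.464
v -2.637 1.231 -2.483
v -0.663 0.569 -3.737
v -1.324 -0.216 -2.756
v -0.712 1.646 -2.908
v -1.373 0.861 -1.927
v 0.547 2.772 1.14
v 0.912 2.482 1.518
v -0.367 2.508 1.82
v 0.915 2.713 1.611
v 0.853 2.955 1.622
v 0.739 3.165 1.551
v 0.592 3.307 1.408
v 0.437 3.356 1.219
v 0.301 3.305 1.016
v 0.208 3.161 0.835
v 0.173 2.95 0.706
v 0.203 2.709 0.652
v 0.292 2.478 0.683
v 0.426 2.298 0.793
v 0.581 2.2 0.963
v 0.729 2.201 1.163
v 0.847 2.3 1.359
f 2 1 4
f 2 4 3
f 4 1 5
f 4 5 3
f 5 1 6
f 5 6 3
f 6 1 7
f 6 7 3
f 7 1 8
f 7 8 3
f 8 1 9
f 8 9 3
f 9 1 10
f 9 10 3
f 10 1 11
f 10 11 3
f 11 1 2
f 11 2 3
f 13 12 16
f 13 16 14
f 14 16 17
f 14 17 15
f 16 12 18
f 16 18 17
f 17 18 19
f 17 19 15
f 18 12 20
f 18 20 19
f 19 20 21
f 19 21 15
f 20 12 22
f 20 22 21
f 21 22 23
f 21 23 15
f 22 12 24
f 22 24 23
f 23 24 25
f 23 25 15
f 24 12 26
f 24 26 25
f 25 26 27
f 25 27 15
f 26 12 28
f 26 28 27
f 27 28 29
f 27 29 15
f 28 12 30
f 28 30 29
f 29 30 31
f 29 31 15
f 30 12 32
f 30 32 31
f 31 32 33
f 31 33 15
f 32 12 13
f 32 13 33
f 33 13 14
f 33 14 15
f 34 71 50
f 71 45 74
f 50 74 39
f 71 74 50
f 34 50 46
f 50 39 51
f 46 51 35
f 50 51 46
f 34 46 55
f 46 35 56
f 55 56 41
f 46 56 55
f 34 55 67
f 55 41 70
f 67 70 44
f 55 70 67
f 34 67 71
f 67 44 75
f 71 75 45
f 67 75 71
f 35 51 62
f 51 39 65
f 62 65 43
f 51 65 62
f 39 74 52
f 74 45 73
f 52 73 38
f 74 73 52
f 45 75 72
f 75 44 68
f 72 68 36
f 75 68 72
f 44 70 69
f 70 41 57
f 69 57 40
f 70 57 69
f 41 56 61
f 56 35 58
f 61 58 42
f 56 58 61
f 37 63 49
f 63 43 64
f 49 64 38
f 63 64 49
f 37 49 47
f 49 38 48
f 47 48 36
f 49 48 47
f 37 47 54
f 47 36 53
f 54 53 40
f 47 53 54
f 37 54 59
f 54 40 60
f 59 60 42
f 54 60 59
f 37 59 63
f 59 42 66
f 63 66 43
f 59 66 63
f 38 64 52
f 64 43 65
f 52 65 39
f 64 65 52
f 36 48 72
f 48 38 73
f 72 73 45
f 48 73 72
f 40 53 69
f 53 36 68
f 69 68 44
f 53 68 69
f 42 60 61
f 60 40 57
f 61 57 41
f 60 57 61
f 43 66 62
f 66 42 58
f 62 58 35
f 66 58 62
f 77 79 76
f 80 77 76
f 76 79 78
f 78 80 76
f 77 83 79
f 81 77 80
f 81 83 77
f 79 83 78
f 82 80 78
f 78 83 82
f 82 81 80
f 83 81 82
f 85 84 87
f 85 87 86
f 87 84 88
f 87 88 86
f 88 84 89
f 88 89 86
f 89 84 90
f 89 90 86
f 90 84 91
f 90 91 86
f 91 84 92
f 91 92 86
f 92 84 93
f 92 93 86
f 93 84 94
f 93 94 86
f 94 84 95
f 94 95 86
f 95 84 96
f 95 96 86
f 96 84 97
f 96 97 86
f 97 84 98
f 97 98 86
f 98 84 99
f 98 99 86
f 99 84 100
f 99 100 86
f 100 84 85
f 100 85 86



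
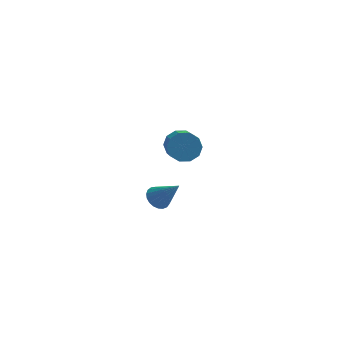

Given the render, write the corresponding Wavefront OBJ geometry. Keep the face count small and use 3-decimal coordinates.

v 1.506 4.443 -3.37
v 1.742 4.102 -3.921
v 1.95 2.795 -3.021
v 1.714 3.137 -2.47
v 2.074 4.287 -3.728
v 2.282 2.98 -2.829
v 2.19 4.532 -3.399
v 2.397 3.225 -2.5
v 2.044 4.743 -3.058
v 2.252 3.436 -2.159
v 1.693 4.84 -2.837
v 1.901 3.533 -1.937
v 1.27 4.785 -2.819
v 1.478 3.478 -1.919
v 0.938 4.6 -3.011
v 1.146 3.293 -2.112
v 0.823 4.355 -3.34
v 1.03 3.048 -2.441
v 0.968 4.144 -3.681
v 1.176 2.837 -2.782
v 1.319 4.047 -3.903
v 1.527 2.74 -3.003
v 0.949 -0.982 -2.024
v 1.299 -0.623 -2.165
v 1.731 -1.338 -0.996
v 1.172 -0.511 -2.03
v 1.006 -0.481 -1.894
v 0.831 -0.538 -1.78
v 0.676 -0.671 -1.709
v 0.569 -0.858 -1.692
v 0.527 -1.066 -1.733
v 0.558 -1.26 -1.824
v 0.657 -1.405 -1.949
v 0.807 -1.478 -2.088
v 0.981 -1.464 -2.216
v 1.149 -1.367 -2.31
v 1.284 -1.204 -2.355
v 1.36 -1.002 -2.343
v 1.365 -0.796 -2.276
f 2 1 5
f 2 5 3
f 3 5 6
f 3 6 4
f 5 1 7
f 5 7 6
f 6 7 8
f 6 8 4
f 7 1 9
f 7 9 8
f 8 9 10
f 8 10 4
f 9 1 11
f 9 11 10
f 10 11 12
f 10 12 4
f 11 1 13
f 11 13 12
f 12 13 14
f 12 14 4
f 13 1 15
f 13 15 14
f 14 15 16
f 14 16 4
f 15 1 17
f 15 17 16
f 16 17 18
f 16 18 4
f 17 1 19
f 17 19 18
f 18 19 20
f 18 20 4
f 19 1 21
f 19 21 20
f 20 21 22
f 20 22 4
f 21 1 2
f 21 2 22
f 22 2 3
f 22 3 4
f 24 23 26
f 24 26 25
f 26 23 27
f 26 27 25
f 27 23 28
f 27 28 25
f 28 23 29
f 28 29 25
f 29 23 30
f 29 30 25
f 30 23 31
f 30 31 25
f 31 23 32
f 31 32 25
f 32 23 33
f 32 33 25
f 33 23 34
f 33 34 25
f 34 23 35
f 34 35 25
f 35 23 36
f 35 36 25
f 36 23 37
f 36 37 25
f 37 23 38
f 37 38 25
f 38 23 39
f 38 39 25
f 39 23 24
f 39 24 25



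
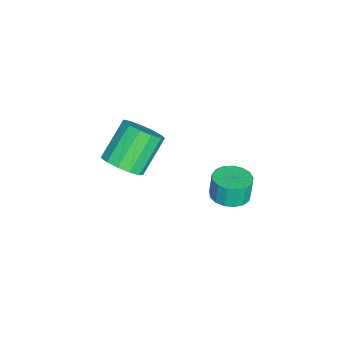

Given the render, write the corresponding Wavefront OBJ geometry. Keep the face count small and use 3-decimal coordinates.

v 2.953 1.346 0.076
v 3.748 1.254 0.197
v 3.603 1.321 1.205
v 2.807 1.414 1.084
v 3.703 1.637 0.165
v 3.558 1.705 1.173
v 3.487 1.954 0.113
v 3.341 2.022 1.12
v 3.147 2.132 0.052
v 3.002 2.199 1.059
v 2.764 2.13 -0.003
v 2.618 2.197 1.004
v 2.423 1.948 -0.04
v 2.278 2.015 0.967
v 2.204 1.629 -0.051
v 2.059 1.696 0.957
v 2.156 1.244 -0.032
v 2.011 1.311 0.976
v 2.291 0.883 0.012
v 2.146 0.951 1.019
v 2.578 0.629 0.07
v 2.432 0.696 1.077
v 2.95 0.538 0.13
v 2.804 0.605 1.137
v 3.323 0.633 0.177
v 3.177 0.7 1.185
v 3.611 0.891 0.202
v 3.465 0.958 1.209
v -0.356 -3.613 -2.577
v 0.162 -2.783 -2.521
v -1.087 -2.097 -1.147
v -1.604 -2.927 -1.203
v -0.221 -2.702 -2.91
v -1.47 -2.015 -1.536
v -0.647 -2.909 -3.194
v -1.896 -2.223 -1.819
v -0.98 -3.341 -3.281
v -2.229 -2.654 -1.907
v -1.116 -3.859 -3.145
v -2.364 -3.172 -1.771
v -1.009 -4.299 -2.829
v -2.258 -3.612 -1.454
v -0.696 -4.521 -2.433
v -1.944 -3.834 -1.058
v -0.274 -4.455 -2.082
v -1.523 -3.769 -0.708
v 0.122 -4.122 -1.889
v -1.127 -3.435 -0.515
v 0.366 -3.628 -1.914
v -0.883 -2.941 -0.54
v 0.381 -3.128 -2.15
v -0.868 -2.442 -0.776
f 2 1 5
f 2 5 3
f 3 5 6
f 3 6 4
f 5 1 7
f 5 7 6
f 6 7 8
f 6 8 4
f 7 1 9
f 7 9 8
f 8 9 10
f 8 10 4
f 9 1 11
f 9 11 10
f 10 11 12
f 10 12 4
f 11 1 13
f 11 13 12
f 12 13 14
f 12 14 4
f 13 1 15
f 13 15 14
f 14 15 16
f 14 16 4
f 15 1 17
f 15 17 16
f 16 17 18
f 16 18 4
f 17 1 19
f 17 19 18
f 18 19 20
f 18 20 4
f 19 1 21
f 19 21 20
f 20 21 22
f 20 22 4
f 21 1 23
f 21 23 22
f 22 23 24
f 22 24 4
f 23 1 25
f 23 25 24
f 24 25 26
f 24 26 4
f 25 1 27
f 25 27 26
f 26 27 28
f 26 28 4
f 27 1 2
f 27 2 28
f 28 2 3
f 28 3 4
f 30 29 33
f 30 33 31
f 31 33 34
f 31 34 32
f 33 29 35
f 33 35 34
f 34 35 36
f 34 36 32
f 35 29 37
f 35 37 36
f 36 37 38
f 36 38 32
f 37 29 39
f 37 39 38
f 38 39 40
f 38 40 32
f 39 29 41
f 39 41 40
f 40 41 42
f 40 42 32
f 41 29 43
f 41 43 42
f 42 43 44
f 42 44 32
f 43 29 45
f 43 45 44
f 44 45 46
f 44 46 32
f 45 29 47
f 45 47 46
f 46 47 48
f 46 48 32
f 47 29 49
f 47 49 48
f 48 49 50
f 48 50 32
f 49 29 51
f 49 51 50
f 50 51 52
f 50 52 32
f 51 29 30
f 51 30 52
f 52 30 31
f 52 31 32



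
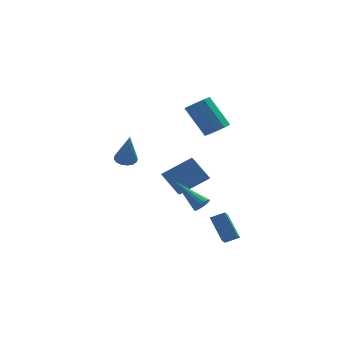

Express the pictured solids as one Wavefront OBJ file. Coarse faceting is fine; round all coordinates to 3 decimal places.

v 2.497 -3.755 -0.053
v 2.843 -3.692 0.316
v 1.103 -2.825 1.093
v 2.867 -3.504 0.193
v 2.817 -3.365 0.02
v 2.704 -3.303 -0.167
v 2.551 -3.331 -0.332
v 2.386 -3.442 -0.441
v 2.244 -3.616 -0.474
v 2.151 -3.817 -0.423
v 2.127 -4.006 -0.299
v 2.176 -4.145 -0.127
v 2.289 -4.206 0.06
v 2.443 -4.179 0.225
v 2.608 -4.067 0.334
v 2.75 -3.893 0.367
v 3.624 -3.46 -2.784
v 3.512 -4.249 -2.248
v 2.975 -2.589 -1.637
v 2.864 -3.377 -1.101
v 4.356 -3.343 -2.459
v 4.245 -4.131 -1.923
v 3.708 -2.471 -1.312
v 3.596 -3.26 -0.776
v -1.828 2.27 0.285
v -1.377 2.702 0.37
v -1.532 1.59 2.175
v -1.652 2.848 0.466
v -1.975 2.839 0.513
v -2.258 2.678 0.499
v -2.426 2.408 0.428
v -2.434 2.1 0.319
v -2.279 1.839 0.2
v -2.004 1.693 0.105
v -1.681 1.701 0.057
v -1.398 1.863 0.071
v -1.23 2.133 0.142
v -1.222 2.44 0.252
v 0.323 -1.527 0.979
v 1.828 -1.035 1.955
v 0.365 -0.743 0.518
v 1.87 -0.251 1.495
v 1.19 -2.169 -0.035
v 2.695 -1.677 0.942
v 1.232 -1.385 -0.495
v 2.737 -0.893 0.481
v 2.919 2.96 2.23
v 3.552 2.848 2.672
v 2.455 3.428 4.391
v 1.821 3.54 3.95
v 3.555 3.306 2.52
v 2.458 3.885 4.239
v 3.315 3.631 2.257
v 2.218 4.211 3.977
v 2.924 3.7 1.985
v 1.827 4.28 3.704
v 2.531 3.487 1.805
v 1.434 4.066 3.525
v 2.285 3.072 1.789
v 1.188 3.652 3.508
v 2.282 2.615 1.941
v 1.185 3.194 3.66
v 2.522 2.289 2.203
v 1.425 2.869 3.923
v 2.913 2.22 2.476
v 1.816 2.8 4.195
v 3.306 2.434 2.655
v 2.209 3.013 4.375
f 2 1 4
f 2 4 3
f 4 1 5
f 4 5 3
f 5 1 6
f 5 6 3
f 6 1 7
f 6 7 3
f 7 1 8
f 7 8 3
f 8 1 9
f 8 9 3
f 9 1 10
f 9 10 3
f 10 1 11
f 10 11 3
f 11 1 12
f 11 12 3
f 12 1 13
f 12 13 3
f 13 1 14
f 13 14 3
f 14 1 15
f 14 15 3
f 15 1 16
f 15 16 3
f 16 1 2
f 16 2 3
f 18 20 17
f 21 18 17
f 17 20 19
f 19 21 17
f 18 24 20
f 22 18 21
f 22 24 18
f 20 24 19
f 23 21 19
f 19 24 23
f 23 22 21
f 24 22 23
f 26 25 28
f 26 28 27
f 28 25 29
f 28 29 27
f 29 25 30
f 29 30 27
f 30 25 31
f 30 31 27
f 31 25 32
f 31 32 27
f 32 25 33
f 32 33 27
f 33 25 34
f 33 34 27
f 34 25 35
f 34 35 27
f 35 25 36
f 35 36 27
f 36 25 37
f 36 37 27
f 37 25 38
f 37 38 27
f 38 25 26
f 38 26 27
f 40 42 39
f 43 40 39
f 39 42 41
f 41 43 39
f 40 46 42
f 44 40 43
f 44 46 40
f 42 46 41
f 45 43 41
f 41 46 45
f 45 44 43
f 46 44 45
f 48 47 51
f 48 51 49
f 49 51 52
f 49 52 50
f 51 47 53
f 51 53 52
f 52 53 54
f 52 54 50
f 53 47 55
f 53 55 54
f 54 55 56
f 54 56 50
f 55 47 57
f 55 57 56
f 56 57 58
f 56 58 50
f 57 47 59
f 57 59 58
f 58 59 60
f 58 60 50
f 59 47 61
f 59 61 60
f 60 61 62
f 60 62 50
f 61 47 63
f 61 63 62
f 62 63 64
f 62 64 50
f 63 47 65
f 63 65 64
f 64 65 66
f 64 66 50
f 65 47 67
f 65 67 66
f 66 67 68
f 66 68 50
f 67 47 48
f 67 48 68
f 68 48 49
f 68 49 50



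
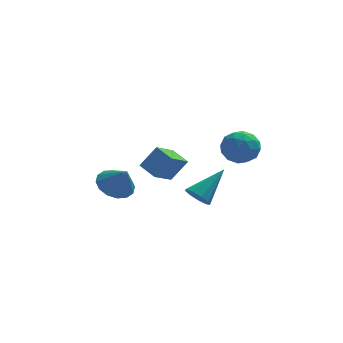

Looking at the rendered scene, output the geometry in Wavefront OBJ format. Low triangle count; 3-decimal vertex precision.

v 3.825 0.333 3.073
v 4.64 -0.203 3.15
v 3.26 -0.337 4.39
v 4.075 -0.873 4.467
v 4.11 0.093 4.611
v 4.459 0.508 3.797
v 3.441 -1.048 3.743
v 3.79 -0.633 2.929
v 4.402 -1.056 3.563
v 4.816 -0.351 4.1
v 3.084 -0.189 3.44
v 3.498 0.516 3.977
v 4.282 0.124 2.996
v 3.618 -0.664 4.544
v 3.639 -0.096 4.629
v 4.118 -0.411 4.674
v 4.176 0.542 3.376
v 4.655 0.227 3.421
v 4.344 0.401 4.28
v 3.245 -0.767 4.119
v 3.724 -1.082 4.164
v 3.782 -0.129 2.866
v 4.261 -0.444 2.911
v 3.556 -0.941 3.26
v 4.621 -0.692 3.284
v 4.289 -1.087 4.058
v 3.916 -1.189 3.633
v 4.121 -0.945 3.154
v 4.864 -0.278 3.599
v 4.532 -0.672 4.373
v 4.553 -0.104 4.458
v 4.758 0.14 3.98
v 4.725 -0.78 3.842
v 3.368 0.132 3.167
v 3.036 -0.262 3.941
v 3.142 -0.68 3.56
v 3.347 -0.436 3.082
v 3.611 0.547 3.482
v 3.279 0.152 4.256
v 3.779 0.405 4.386
v 3.984 0.649 3.907
v 3.175 0.24 3.698
v 1.962 -0.6 0.829
v 2.505 -0.884 0.451
v 3.298 0.32 2.051
v 2.377 -0.448 0.261
v 2.056 -0.083 0.337
v 1.691 0.041 0.644
v 1.453 -0.136 1.037
v 1.453 -0.529 1.333
v 1.692 -0.956 1.394
v 2.057 -1.216 1.19
v 2.378 -1.188 0.817
v -1.848 -2.405 2.881
v -0.983 -2.234 2.586
v -1.372 -2.955 3.959
v -1.107 -1.844 2.84
v -1.43 -1.605 3.105
v -1.865 -1.58 3.31
v -2.295 -1.776 3.401
v -2.606 -2.14 3.352
v -2.713 -2.576 3.177
v -2.589 -2.965 2.923
v -2.266 -3.205 2.658
v -1.832 -3.23 2.452
v -1.401 -3.034 2.362
v -1.091 -2.669 2.411
v 0.471 3.252 0.707
v -0.397 2.271 1.479
v 1.277 3.394 1.793
v 0.41 2.413 2.565
v 1.09 2.427 0.355
v 0.223 1.446 1.127
v 1.897 2.569 1.441
v 1.029 1.588 2.213
f 1 38 17
f 38 12 41
f 17 41 6
f 38 41 17
f 1 17 13
f 17 6 18
f 13 18 2
f 17 18 13
f 1 13 22
f 13 2 23
f 22 23 8
f 13 23 22
f 1 22 34
f 22 8 37
f 34 37 11
f 22 37 34
f 1 34 38
f 34 11 42
f 38 42 12
f 34 42 38
f 2 18 29
f 18 6 32
f 29 32 10
f 18 32 29
f 6 41 19
f 41 12 40
f 19 40 5
f 41 40 19
f 12 42 39
f 42 11 35
f 39 35 3
f 42 35 39
f 11 37 36
f 37 8 24
f 36 24 7
f 37 24 36
f 8 23 28
f 23 2 25
f 28 25 9
f 23 25 28
f 4 30 16
f 30 10 31
f 16 31 5
f 30 31 16
f 4 16 14
f 16 5 15
f 14 15 3
f 16 15 14
f 4 14 21
f 14 3 20
f 21 20 7
f 14 20 21
f 4 21 26
f 21 7 27
f 26 27 9
f 21 27 26
f 4 26 30
f 26 9 33
f 30 33 10
f 26 33 30
f 5 31 19
f 31 10 32
f 19 32 6
f 31 32 19
f 3 15 39
f 15 5 40
f 39 40 12
f 15 40 39
f 7 20 36
f 20 3 35
f 36 35 11
f 20 35 36
f 9 27 28
f 27 7 24
f 28 24 8
f 27 24 28
f 10 33 29
f 33 9 25
f 29 25 2
f 33 25 29
f 44 43 46
f 44 46 45
f 46 43 47
f 46 47 45
f 47 43 48
f 47 48 45
f 48 43 49
f 48 49 45
f 49 43 50
f 49 50 45
f 50 43 51
f 50 51 45
f 51 43 52
f 51 52 45
f 52 43 53
f 52 53 45
f 53 43 44
f 53 44 45
f 55 54 57
f 55 57 56
f 57 54 58
f 57 58 56
f 58 54 59
f 58 59 56
f 59 54 60
f 59 60 56
f 60 54 61
f 60 61 56
f 61 54 62
f 61 62 56
f 62 54 63
f 62 63 56
f 63 54 64
f 63 64 56
f 64 54 65
f 64 65 56
f 65 54 66
f 65 66 56
f 66 54 67
f 66 67 56
f 67 54 55
f 67 55 56
f 69 71 68
f 72 69 68
f 68 71 70
f 70 72 68
f 69 75 71
f 73 69 72
f 73 75 69
f 71 75 70
f 74 72 70
f 70 75 74
f 74 73 72
f 75 73 74



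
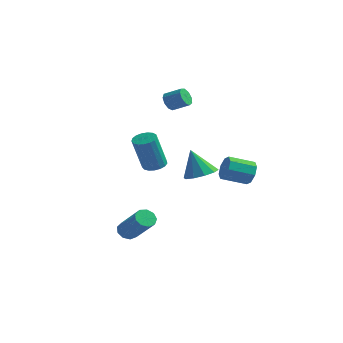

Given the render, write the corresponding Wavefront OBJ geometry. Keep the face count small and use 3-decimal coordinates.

v 0.505 -2.733 -4.53
v 0.933 -2.563 -4.93
v 2.463 -3.077 -3.51
v 2.035 -3.247 -3.11
v 0.822 -2.238 -4.693
v 2.352 -2.752 -3.273
v 0.563 -2.145 -4.38
v 2.093 -2.658 -2.96
v 0.276 -2.327 -4.137
v 1.807 -2.84 -2.717
v 0.097 -2.699 -4.078
v 1.627 -3.212 -2.658
v 0.108 -3.087 -4.231
v 1.639 -3.601 -2.811
v 0.305 -3.31 -4.523
v 1.836 -3.823 -3.103
v 0.596 -3.263 -4.819
v 2.126 -3.776 -3.399
v 0.843 -2.968 -4.98
v 2.374 -3.481 -3.56
v -1.209 3.343 2.604
v -0.929 2.889 2.29
v 0.01 3.142 2.761
v -0.271 3.597 3.076
v -0.914 3.249 2.067
v 0.024 3.502 2.538
v -1.038 3.654 2.096
v -0.099 3.907 2.567
v -1.241 3.913 2.363
v -0.303 4.167 2.834
v -1.43 3.906 2.742
v -0.492 4.159 3.214
v -1.515 3.635 3.058
v -0.577 3.889 3.529
v -1.457 3.228 3.161
v -0.519 3.481 3.632
v -1.283 2.875 3.004
v -0.345 3.128 3.475
v -1.074 2.741 2.66
v -0.136 2.994 3.131
v 2.153 -2.642 0.418
v 2.718 -2.951 0.332
v 2.613 -3.687 2.296
v 2.047 -3.378 2.382
v 2.801 -2.672 0.442
v 2.696 -3.408 2.406
v 2.736 -2.386 0.545
v 2.631 -3.122 2.509
v 2.537 -2.158 0.62
v 2.432 -2.895 2.584
v 2.25 -2.042 0.648
v 2.145 -2.778 2.612
v 1.941 -2.063 0.624
v 1.836 -2.799 2.588
v 1.68 -2.216 0.552
v 1.575 -2.953 2.516
v 1.527 -2.468 0.45
v 1.422 -3.204 2.414
v 1.518 -2.759 0.34
v 1.413 -3.495 2.304
v 1.654 -3.023 0.249
v 1.549 -3.759 2.213
v 1.904 -3.2 0.196
v 1.799 -3.936 2.16
v 2.211 -3.249 0.194
v 2.106 -3.985 2.158
v 2.505 -3.159 0.243
v 2.4 -3.895 2.207
v 4 3.365 -1.574
v 4.469 3.201 -0.972
v 3.488 2.192 -0.484
v 3.02 2.355 -1.086
v 4.081 3.638 -0.848
v 3.1 2.628 -0.36
v 3.646 3.915 -1.149
v 2.665 2.905 -0.661
v 3.419 3.869 -1.7
v 2.438 2.86 -1.211
v 3.532 3.528 -2.176
v 2.551 2.519 -1.688
v 3.92 3.092 -2.3
v 2.939 2.082 -1.812
v 4.355 2.815 -1.999
v 3.374 1.805 -1.511
v 4.582 2.86 -1.449
v 3.601 1.851 -0.96
v 3.077 0.112 -0.849
v 3.838 0.564 -0.533
v 2.483 0.008 0.729
v 3.433 0.961 -0.659
v 2.892 1.034 -0.858
v 2.422 0.755 -1.053
v 2.201 0.231 -1.171
v 2.315 -0.339 -1.166
v 2.72 -0.736 -1.04
v 3.261 -0.809 -0.841
v 3.732 -0.53 -0.646
v 3.952 -0.006 -0.528
f 2 1 5
f 2 5 3
f 3 5 6
f 3 6 4
f 5 1 7
f 5 7 6
f 6 7 8
f 6 8 4
f 7 1 9
f 7 9 8
f 8 9 10
f 8 10 4
f 9 1 11
f 9 11 10
f 10 11 12
f 10 12 4
f 11 1 13
f 11 13 12
f 12 13 14
f 12 14 4
f 13 1 15
f 13 15 14
f 14 15 16
f 14 16 4
f 15 1 17
f 15 17 16
f 16 17 18
f 16 18 4
f 17 1 19
f 17 19 18
f 18 19 20
f 18 20 4
f 19 1 2
f 19 2 20
f 20 2 3
f 20 3 4
f 22 21 25
f 22 25 23
f 23 25 26
f 23 26 24
f 25 21 27
f 25 27 26
f 26 27 28
f 26 28 24
f 27 21 29
f 27 29 28
f 28 29 30
f 28 30 24
f 29 21 31
f 29 31 30
f 30 31 32
f 30 32 24
f 31 21 33
f 31 33 32
f 32 33 34
f 32 34 24
f 33 21 35
f 33 35 34
f 34 35 36
f 34 36 24
f 35 21 37
f 35 37 36
f 36 37 38
f 36 38 24
f 37 21 39
f 37 39 38
f 38 39 40
f 38 40 24
f 39 21 22
f 39 22 40
f 40 22 23
f 40 23 24
f 42 41 45
f 42 45 43
f 43 45 46
f 43 46 44
f 45 41 47
f 45 47 46
f 46 47 48
f 46 48 44
f 47 41 49
f 47 49 48
f 48 49 50
f 48 50 44
f 49 41 51
f 49 51 50
f 50 51 52
f 50 52 44
f 51 41 53
f 51 53 52
f 52 53 54
f 52 54 44
f 53 41 55
f 53 55 54
f 54 55 56
f 54 56 44
f 55 41 57
f 55 57 56
f 56 57 58
f 56 58 44
f 57 41 59
f 57 59 58
f 58 59 60
f 58 60 44
f 59 41 61
f 59 61 60
f 60 61 62
f 60 62 44
f 61 41 63
f 61 63 62
f 62 63 64
f 62 64 44
f 63 41 65
f 63 65 64
f 64 65 66
f 64 66 44
f 65 41 67
f 65 67 66
f 66 67 68
f 66 68 44
f 67 41 42
f 67 42 68
f 68 42 43
f 68 43 44
f 70 69 73
f 70 73 71
f 71 73 74
f 71 74 72
f 73 69 75
f 73 75 74
f 74 75 76
f 74 76 72
f 75 69 77
f 75 77 76
f 76 77 78
f 76 78 72
f 77 69 79
f 77 79 78
f 78 79 80
f 78 80 72
f 79 69 81
f 79 81 80
f 80 81 82
f 80 82 72
f 81 69 83
f 81 83 82
f 82 83 84
f 82 84 72
f 83 69 85
f 83 85 84
f 84 85 86
f 84 86 72
f 85 69 70
f 85 70 86
f 86 70 71
f 86 71 72
f 88 87 90
f 88 90 89
f 90 87 91
f 90 91 89
f 91 87 92
f 91 92 89
f 92 87 93
f 92 93 89
f 93 87 94
f 93 94 89
f 94 87 95
f 94 95 89
f 95 87 96
f 95 96 89
f 96 87 97
f 96 97 89
f 97 87 98
f 97 98 89
f 98 87 88
f 98 88 89



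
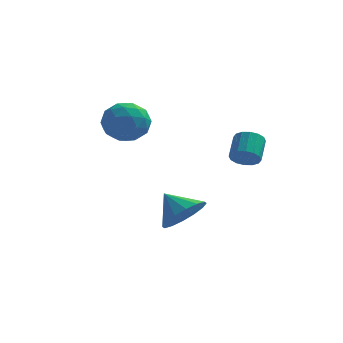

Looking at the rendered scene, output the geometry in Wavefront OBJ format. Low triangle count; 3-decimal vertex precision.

v 1.684 0.992 -2.367
v 2.026 0.71 -1.993
v 2.078 1.586 -1.38
v 1.736 1.868 -1.753
v 2.214 0.837 -2.19
v 2.266 1.712 -1.577
v 2.26 1.005 -2.434
v 2.312 1.881 -1.821
v 2.151 1.17 -2.66
v 2.203 2.046 -2.047
v 1.917 1.288 -2.808
v 1.969 2.163 -2.195
v 1.621 1.326 -2.837
v 1.673 2.201 -2.224
v 1.342 1.274 -2.74
v 1.394 2.15 -2.127
v 1.154 1.148 -2.543
v 1.206 2.023 -1.93
v 1.108 0.979 -2.299
v 1.16 1.855 -1.686
v 1.217 0.814 -2.073
v 1.269 1.69 -1.46
v 1.451 0.697 -1.925
v 1.503 1.572 -1.312
v 1.747 0.659 -1.896
v 1.799 1.534 -1.283
v -3.454 1.713 -0.845
v -2.724 1.887 -0.251
v -2.536 0.813 -1.709
v -1.806 0.987 -1.115
v -2.547 0.458 -0.821
v -3.114 1.014 -0.287
v -2.146 1.686 -1.673
v -2.713 2.242 -1.139
v -1.916 1.87 -0.763
v -2.164 1.111 -0.236
v -3.096 1.589 -1.724
v -3.344 0.83 -1.197
v -3.169 1.879 -0.472
v -2.091 0.821 -1.488
v -2.526 0.51 -1.315
v -2.097 0.612 -0.966
v -3.399 1.365 -0.493
v -2.97 1.468 -0.144
v -2.866 0.628 -0.479
v -2.29 1.232 -1.816
v -1.861 1.335 -1.467
v -3.163 2.088 -0.994
v -2.734 2.19 -0.645
v -2.394 2.072 -1.481
v -2.265 1.971 -0.424
v -1.726 1.443 -0.931
v -1.926 1.854 -1.26
v -2.259 2.18 -0.946
v -2.411 1.525 -0.114
v -1.872 0.996 -0.622
v -2.307 0.685 -0.449
v -2.641 1.012 -0.135
v -1.936 1.515 -0.415
v -3.388 1.704 -1.338
v -2.849 1.175 -1.846
v -2.619 1.688 -1.825
v -2.953 2.015 -1.511
v -3.534 1.257 -1.029
v -2.995 0.729 -1.536
v -3.001 0.52 -1.014
v -3.334 0.846 -0.7
v -3.324 1.185 -1.545
v -0.092 -1.431 -4.227
v 0.421 -0.644 -4.188
v -0.888 -0.949 -3.453
v 0.109 -0.573 -4.554
v -0.257 -0.732 -4.833
v -0.579 -1.078 -4.949
v -0.77 -1.518 -4.871
v -0.78 -1.936 -4.621
v -0.605 -2.218 -4.265
v -0.292 -2.289 -3.899
v 0.074 -2.13 -3.62
v 0.396 -1.784 -3.504
v 0.587 -1.343 -3.582
v 0.596 -0.926 -3.832
f 2 1 5
f 2 5 3
f 3 5 6
f 3 6 4
f 5 1 7
f 5 7 6
f 6 7 8
f 6 8 4
f 7 1 9
f 7 9 8
f 8 9 10
f 8 10 4
f 9 1 11
f 9 11 10
f 10 11 12
f 10 12 4
f 11 1 13
f 11 13 12
f 12 13 14
f 12 14 4
f 13 1 15
f 13 15 14
f 14 15 16
f 14 16 4
f 15 1 17
f 15 17 16
f 16 17 18
f 16 18 4
f 17 1 19
f 17 19 18
f 18 19 20
f 18 20 4
f 19 1 21
f 19 21 20
f 20 21 22
f 20 22 4
f 21 1 23
f 21 23 22
f 22 23 24
f 22 24 4
f 23 1 25
f 23 25 24
f 24 25 26
f 24 26 4
f 25 1 2
f 25 2 26
f 26 2 3
f 26 3 4
f 27 64 43
f 64 38 67
f 43 67 32
f 64 67 43
f 27 43 39
f 43 32 44
f 39 44 28
f 43 44 39
f 27 39 48
f 39 28 49
f 48 49 34
f 39 49 48
f 27 48 60
f 48 34 63
f 60 63 37
f 48 63 60
f 27 60 64
f 60 37 68
f 64 68 38
f 60 68 64
f 28 44 55
f 44 32 58
f 55 58 36
f 44 58 55
f 32 67 45
f 67 38 66
f 45 66 31
f 67 66 45
f 38 68 65
f 68 37 61
f 65 61 29
f 68 61 65
f 37 63 62
f 63 34 50
f 62 50 33
f 63 50 62
f 34 49 54
f 49 28 51
f 54 51 35
f 49 51 54
f 30 56 42
f 56 36 57
f 42 57 31
f 56 57 42
f 30 42 40
f 42 31 41
f 40 41 29
f 42 41 40
f 30 40 47
f 40 29 46
f 47 46 33
f 40 46 47
f 30 47 52
f 47 33 53
f 52 53 35
f 47 53 52
f 30 52 56
f 52 35 59
f 56 59 36
f 52 59 56
f 31 57 45
f 57 36 58
f 45 58 32
f 57 58 45
f 29 41 65
f 41 31 66
f 65 66 38
f 41 66 65
f 33 46 62
f 46 29 61
f 62 61 37
f 46 61 62
f 35 53 54
f 53 33 50
f 54 50 34
f 53 50 54
f 36 59 55
f 59 35 51
f 55 51 28
f 59 51 55
f 70 69 72
f 70 72 71
f 72 69 73
f 72 73 71
f 73 69 74
f 73 74 71
f 74 69 75
f 74 75 71
f 75 69 76
f 75 76 71
f 76 69 77
f 76 77 71
f 77 69 78
f 77 78 71
f 78 69 79
f 78 79 71
f 79 69 80
f 79 80 71
f 80 69 81
f 80 81 71
f 81 69 82
f 81 82 71
f 82 69 70
f 82 70 71



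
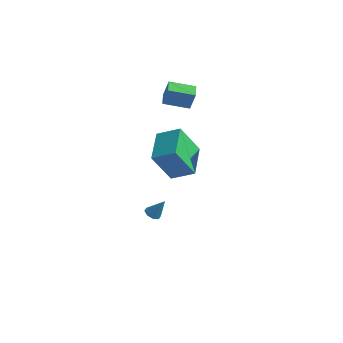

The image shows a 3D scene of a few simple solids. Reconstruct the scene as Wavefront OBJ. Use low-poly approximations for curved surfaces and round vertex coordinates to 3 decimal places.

v -0.859 2.128 3.223
v -0.479 2.097 4.34
v 0.325 2.95 2.843
v 0.705 2.919 3.96
v -0.385 1.361 3.04
v -0.005 1.33 4.157
v 0.799 2.183 2.66
v 1.179 2.152 3.777
v 4.08 -4.022 3.483
v 3.211 -2.302 4.088
v 2.911 -4.41 2.908
v 2.042 -2.69 3.513
v 4.638 -3.13 1.747
v 3.769 -1.41 2.352
v 3.469 -3.518 1.172
v 2.6 -1.798 1.777
v 0.453 -0.804 -4.028
v 0.767 -0.51 -4.284
v 1.067 -0.556 -2.992
v 0.464 -0.319 -4.15
v 0.154 -0.412 -3.945
v 0.02 -0.734 -3.789
v 0.139 -1.097 -3.773
v 0.443 -1.289 -3.906
v 0.752 -1.196 -4.112
v 0.886 -0.874 -4.268
f 2 4 1
f 5 2 1
f 1 4 3
f 3 5 1
f 2 8 4
f 6 2 5
f 6 8 2
f 4 8 3
f 7 5 3
f 3 8 7
f 7 6 5
f 8 6 7
f 10 12 9
f 13 10 9
f 9 12 11
f 11 13 9
f 10 16 12
f 14 10 13
f 14 16 10
f 12 16 11
f 15 13 11
f 11 16 15
f 15 14 13
f 16 14 15
f 18 17 20
f 18 20 19
f 20 17 21
f 20 21 19
f 21 17 22
f 21 22 19
f 22 17 23
f 22 23 19
f 23 17 24
f 23 24 19
f 24 17 25
f 24 25 19
f 25 17 26
f 25 26 19
f 26 17 18
f 26 18 19



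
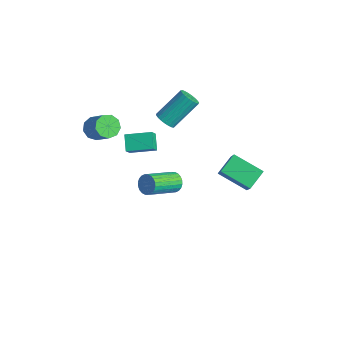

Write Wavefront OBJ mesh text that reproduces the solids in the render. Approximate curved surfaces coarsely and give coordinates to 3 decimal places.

v -1.561 -0.474 1.329
v -2.346 -0.086 1.994
v -0.674 0.768 1.652
v -1.459 1.156 2.318
v -1.161 -0.956 2.082
v -1.946 -0.568 2.748
v -0.274 0.286 2.406
v -1.059 0.674 3.071
v -3.422 -1.576 2.62
v -2.904 -1.831 2.094
v -1.701 -1.698 3.215
v -2.218 -1.444 3.74
v -2.941 -1.299 2.071
v -1.738 -1.166 3.192
v -3.203 -0.897 2.305
v -2 -0.764 3.426
v -3.567 -0.813 2.685
v -2.364 -0.68 3.806
v -3.863 -1.086 3.036
v -2.66 -0.953 4.156
v -3.953 -1.589 3.191
v -2.749 -1.456 4.312
v -3.794 -2.085 3.079
v -2.59 -1.953 4.2
v -3.461 -2.344 2.752
v -2.257 -2.211 3.873
v -3.109 -2.243 2.363
v -1.906 -2.111 3.484
v -2.673 2.537 1.794
v -1.996 2.558 1.731
v -1.91 4.165 3.202
v -2.587 4.143 3.266
v -2.08 2.743 1.534
v -1.994 4.35 3.005
v -2.266 2.893 1.382
v -2.18 4.499 2.853
v -2.522 2.98 1.301
v -2.436 4.587 2.773
v -2.804 2.991 1.306
v -2.719 4.598 2.777
v -3.064 2.924 1.395
v -2.978 4.53 2.866
v -3.256 2.789 1.553
v -3.17 4.396 3.024
v -3.348 2.611 1.753
v -3.262 4.217 3.224
v -3.322 2.42 1.96
v -3.236 4.027 3.431
v -3.184 2.249 2.138
v -3.099 3.856 3.609
v -2.958 2.128 2.257
v -2.872 3.735 3.728
v -2.683 2.078 2.296
v -2.597 3.684 3.767
v -2.406 2.107 2.248
v -2.32 3.713 3.72
v -2.175 2.21 2.122
v -2.089 3.816 3.593
v -2.03 2.37 1.939
v -1.944 3.976 3.41
v -0.341 1.648 -1.549
v -0.05 1.381 -2.103
v 0.172 -0.534 -1.065
v -0.119 -0.268 -0.511
v 0.161 1.476 -1.974
v 0.383 -0.44 -0.936
v 0.296 1.596 -1.78
v 0.519 -0.319 -0.742
v 0.335 1.725 -1.551
v 0.557 -0.19 -0.513
v 0.27 1.842 -1.322
v 0.492 -0.074 -0.284
v 0.112 1.929 -1.127
v 0.334 0.014 -0.089
v -0.115 1.973 -0.997
v 0.107 0.058 0.042
v -0.376 1.968 -0.95
v -0.154 0.053 0.088
v -0.632 1.914 -0.995
v -0.41 -0.001 0.043
v -0.843 1.82 -1.124
v -0.621 -0.096 -0.086
v -0.979 1.699 -1.318
v -0.756 -0.216 -0.28
v -1.017 1.57 -1.547
v -0.795 -0.345 -0.509
v -0.952 1.454 -1.776
v -0.73 -0.462 -0.738
v -0.794 1.366 -1.971
v -0.572 -0.549 -0.933
v -0.567 1.322 -2.102
v -0.345 -0.593 -1.063
v -0.306 1.327 -2.148
v -0.084 -0.588 -1.11
v 4.096 3.605 0.586
v 2.615 2.665 1.342
v 3.76 4.67 1.251
v 2.279 3.73 2.008
v 5.341 2.97 2.232
v 3.86 2.03 2.989
v 5.005 4.035 2.898
v 3.524 3.095 3.654
f 2 4 1
f 5 2 1
f 1 4 3
f 3 5 1
f 2 8 4
f 6 2 5
f 6 8 2
f 4 8 3
f 7 5 3
f 3 8 7
f 7 6 5
f 8 6 7
f 10 9 13
f 10 13 11
f 11 13 14
f 11 14 12
f 13 9 15
f 13 15 14
f 14 15 16
f 14 16 12
f 15 9 17
f 15 17 16
f 16 17 18
f 16 18 12
f 17 9 19
f 17 19 18
f 18 19 20
f 18 20 12
f 19 9 21
f 19 21 20
f 20 21 22
f 20 22 12
f 21 9 23
f 21 23 22
f 22 23 24
f 22 24 12
f 23 9 25
f 23 25 24
f 24 25 26
f 24 26 12
f 25 9 27
f 25 27 26
f 26 27 28
f 26 28 12
f 27 9 10
f 27 10 28
f 28 10 11
f 28 11 12
f 30 29 33
f 30 33 31
f 31 33 34
f 31 34 32
f 33 29 35
f 33 35 34
f 34 35 36
f 34 36 32
f 35 29 37
f 35 37 36
f 36 37 38
f 36 38 32
f 37 29 39
f 37 39 38
f 38 39 40
f 38 40 32
f 39 29 41
f 39 41 40
f 40 41 42
f 40 42 32
f 41 29 43
f 41 43 42
f 42 43 44
f 42 44 32
f 43 29 45
f 43 45 44
f 44 45 46
f 44 46 32
f 45 29 47
f 45 47 46
f 46 47 48
f 46 48 32
f 47 29 49
f 47 49 48
f 48 49 50
f 48 50 32
f 49 29 51
f 49 51 50
f 50 51 52
f 50 52 32
f 51 29 53
f 51 53 52
f 52 53 54
f 52 54 32
f 53 29 55
f 53 55 54
f 54 55 56
f 54 56 32
f 55 29 57
f 55 57 56
f 56 57 58
f 56 58 32
f 57 29 59
f 57 59 58
f 58 59 60
f 58 60 32
f 59 29 30
f 59 30 60
f 60 30 31
f 60 31 32
f 62 61 65
f 62 65 63
f 63 65 66
f 63 66 64
f 65 61 67
f 65 67 66
f 66 67 68
f 66 68 64
f 67 61 69
f 67 69 68
f 68 69 70
f 68 70 64
f 69 61 71
f 69 71 70
f 70 71 72
f 70 72 64
f 71 61 73
f 71 73 72
f 72 73 74
f 72 74 64
f 73 61 75
f 73 75 74
f 74 75 76
f 74 76 64
f 75 61 77
f 75 77 76
f 76 77 78
f 76 78 64
f 77 61 79
f 77 79 78
f 78 79 80
f 78 80 64
f 79 61 81
f 79 81 80
f 80 81 82
f 80 82 64
f 81 61 83
f 81 83 82
f 82 83 84
f 82 84 64
f 83 61 85
f 83 85 84
f 84 85 86
f 84 86 64
f 85 61 87
f 85 87 86
f 86 87 88
f 86 88 64
f 87 61 89
f 87 89 88
f 88 89 90
f 88 90 64
f 89 61 91
f 89 91 90
f 90 91 92
f 90 92 64
f 91 61 93
f 91 93 92
f 92 93 94
f 92 94 64
f 93 61 62
f 93 62 94
f 94 62 63
f 94 63 64
f 96 98 95
f 99 96 95
f 95 98 97
f 97 99 95
f 96 102 98
f 100 96 99
f 100 102 96
f 98 102 97
f 101 99 97
f 97 102 101
f 101 100 99
f 102 100 101



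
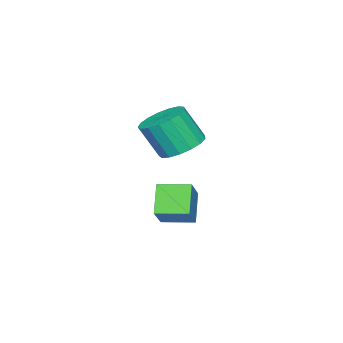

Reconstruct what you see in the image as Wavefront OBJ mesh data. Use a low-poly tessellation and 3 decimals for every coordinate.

v 1.51 -0.303 -3.01
v 0.531 -0.822 -1.855
v 0.921 1.05 -2.9
v -0.058 0.531 -1.745
v 2.618 0.089 -1.895
v 1.639 -0.43 -0.74
v 2.029 1.442 -1.785
v 1.05 0.923 -0.63
v 1.606 0.826 1.774
v 2.557 1.333 1.837
v 2.885 0.521 3.41
v 1.934 0.014 3.346
v 2.229 1.656 2.073
v 2.557 0.844 3.645
v 1.758 1.789 2.239
v 2.086 0.977 3.812
v 1.252 1.701 2.299
v 1.58 0.889 3.872
v 0.827 1.412 2.239
v 1.155 0.6 3.811
v 0.581 0.99 2.072
v 0.909 0.178 3.645
v 0.569 0.53 1.837
v 0.897 -0.283 3.409
v 0.795 0.137 1.587
v 1.123 -0.675 3.16
v 1.207 -0.097 1.38
v 1.535 -0.909 2.953
v 1.71 -0.12 1.263
v 2.038 -0.932 2.836
v 2.189 0.074 1.264
v 2.517 -0.738 2.836
v 2.535 0.44 1.381
v 2.863 -0.372 2.953
v 2.668 0.894 1.588
v 2.996 0.082 3.16
f 2 4 1
f 5 2 1
f 1 4 3
f 3 5 1
f 2 8 4
f 6 2 5
f 6 8 2
f 4 8 3
f 7 5 3
f 3 8 7
f 7 6 5
f 8 6 7
f 10 9 13
f 10 13 11
f 11 13 14
f 11 14 12
f 13 9 15
f 13 15 14
f 14 15 16
f 14 16 12
f 15 9 17
f 15 17 16
f 16 17 18
f 16 18 12
f 17 9 19
f 17 19 18
f 18 19 20
f 18 20 12
f 19 9 21
f 19 21 20
f 20 21 22
f 20 22 12
f 21 9 23
f 21 23 22
f 22 23 24
f 22 24 12
f 23 9 25
f 23 25 24
f 24 25 26
f 24 26 12
f 25 9 27
f 25 27 26
f 26 27 28
f 26 28 12
f 27 9 29
f 27 29 28
f 28 29 30
f 28 30 12
f 29 9 31
f 29 31 30
f 30 31 32
f 30 32 12
f 31 9 33
f 31 33 32
f 32 33 34
f 32 34 12
f 33 9 35
f 33 35 34
f 34 35 36
f 34 36 12
f 35 9 10
f 35 10 36
f 36 10 11
f 36 11 12

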